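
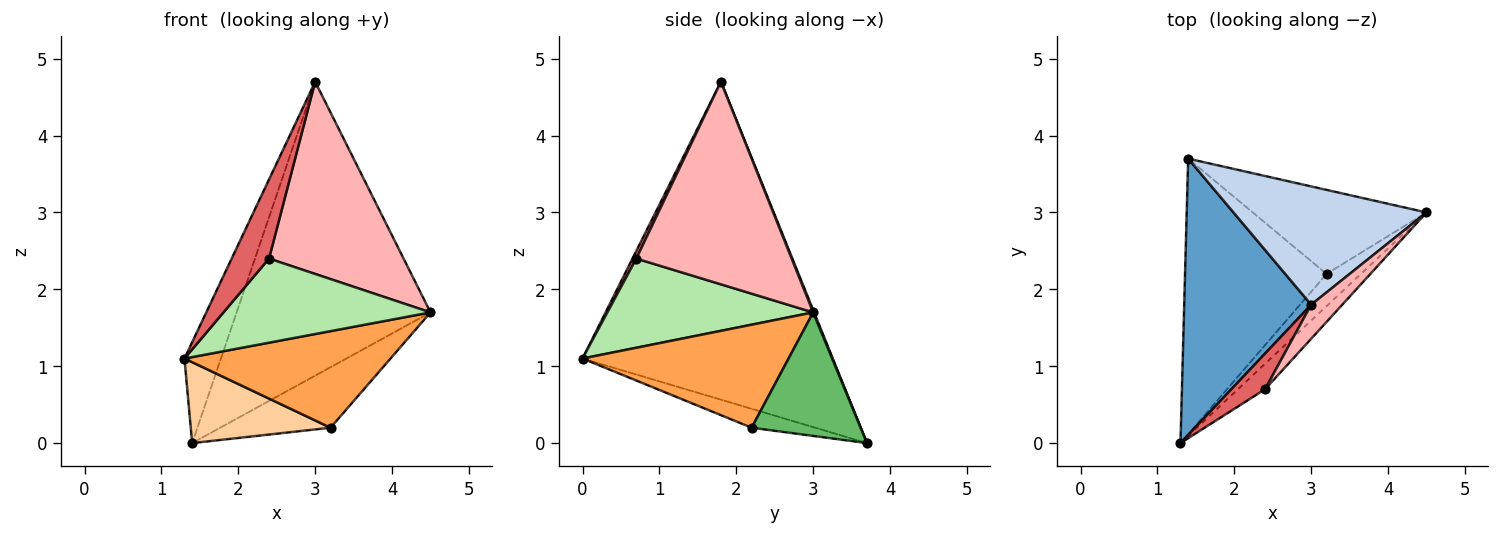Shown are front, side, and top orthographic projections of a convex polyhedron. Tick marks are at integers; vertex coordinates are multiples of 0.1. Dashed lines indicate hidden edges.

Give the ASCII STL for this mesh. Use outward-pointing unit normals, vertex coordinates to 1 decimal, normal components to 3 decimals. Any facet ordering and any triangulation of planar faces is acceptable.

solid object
 facet normal -0.920 0.134 0.368
  outer loop
   vertex 3.0 1.8 4.7
   vertex 1.4 3.7 0.0
   vertex 1.3 0.0 1.1
  endloop
 endfacet
 facet normal 0.005 0.928 0.373
  outer loop
   vertex 3.0 1.8 4.7
   vertex 4.5 3.0 1.7
   vertex 1.4 3.7 0.0
  endloop
 endfacet
 facet normal 0.688 -0.688 -0.229
  outer loop
   vertex 3.2 2.2 0.2
   vertex 4.5 3.0 1.7
   vertex 1.3 0.0 1.1
  endloop
 endfacet
 facet normal -0.127 -0.279 -0.952
  outer loop
   vertex 3.2 2.2 0.2
   vertex 1.3 0.0 1.1
   vertex 1.4 3.7 0.0
  endloop
 endfacet
 facet normal 0.500 0.506 -0.703
  outer loop
   vertex 3.2 2.2 0.2
   vertex 1.4 3.7 0.0
   vertex 4.5 3.0 1.7
  endloop
 endfacet
 facet normal 0.689 -0.693 -0.210
  outer loop
   vertex 2.4 0.7 2.4
   vertex 1.3 0.0 1.1
   vertex 4.5 3.0 1.7
  endloop
 endfacet
 facet normal 0.093 -0.907 0.410
  outer loop
   vertex 2.4 0.7 2.4
   vertex 3.0 1.8 4.7
   vertex 1.3 0.0 1.1
  endloop
 endfacet
 facet normal 0.751 -0.650 0.115
  outer loop
   vertex 2.4 0.7 2.4
   vertex 4.5 3.0 1.7
   vertex 3.0 1.8 4.7
  endloop
 endfacet
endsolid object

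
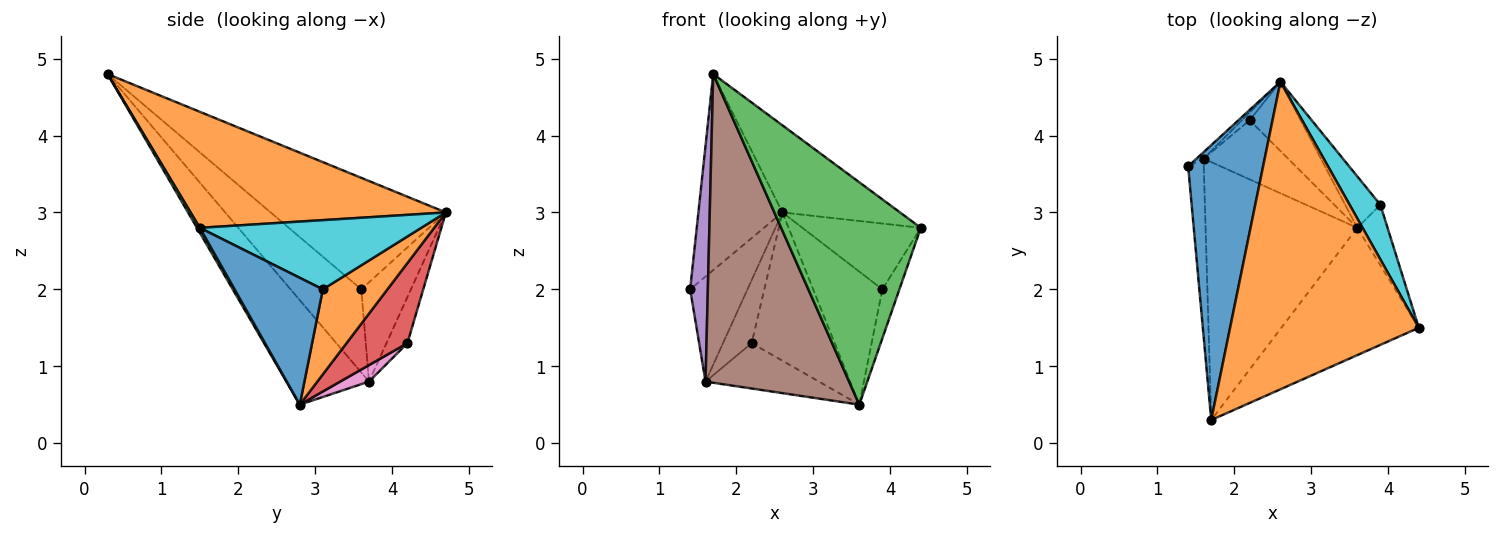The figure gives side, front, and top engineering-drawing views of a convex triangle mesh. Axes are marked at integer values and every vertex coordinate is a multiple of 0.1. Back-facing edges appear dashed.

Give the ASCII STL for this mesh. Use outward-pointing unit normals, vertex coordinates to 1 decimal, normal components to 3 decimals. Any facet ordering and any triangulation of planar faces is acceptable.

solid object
 facet normal -0.771 0.370 0.518
  outer loop
   vertex 2.6 4.7 3.0
   vertex 1.4 3.6 2.0
   vertex 1.7 0.3 4.8
  endloop
 endfacet
 facet normal 0.509 0.235 0.828
  outer loop
   vertex 2.6 4.7 3.0
   vertex 1.7 0.3 4.8
   vertex 4.4 1.5 2.8
  endloop
 endfacet
 facet normal 0.018 -0.868 -0.497
  outer loop
   vertex 3.6 2.8 0.5
   vertex 4.4 1.5 2.8
   vertex 1.7 0.3 4.8
  endloop
 endfacet
 facet normal 0.553 0.755 -0.352
  outer loop
   vertex 3.6 2.8 0.5
   vertex 2.2 4.2 1.3
   vertex 2.6 4.7 3.0
  endloop
 endfacet
 facet normal -0.954 -0.239 -0.179
  outer loop
   vertex 1.6 3.7 0.8
   vertex 1.7 0.3 4.8
   vertex 1.4 3.6 2.0
  endloop
 endfacet
 facet normal -0.404 -0.702 -0.587
  outer loop
   vertex 1.6 3.7 0.8
   vertex 3.6 2.8 0.5
   vertex 1.7 0.3 4.8
  endloop
 endfacet
 facet normal 0.153 0.601 -0.784
  outer loop
   vertex 1.6 3.7 0.8
   vertex 2.2 4.2 1.3
   vertex 3.6 2.8 0.5
  endloop
 endfacet
 facet normal -0.654 0.755 -0.046
  outer loop
   vertex 1.6 3.7 0.8
   vertex 1.4 3.6 2.0
   vertex 2.6 4.7 3.0
  endloop
 endfacet
 facet normal -0.588 0.803 -0.098
  outer loop
   vertex 1.6 3.7 0.8
   vertex 2.6 4.7 3.0
   vertex 2.2 4.2 1.3
  endloop
 endfacet
 facet normal 0.821 0.439 0.365
  outer loop
   vertex 3.9 3.1 2.0
   vertex 2.6 4.7 3.0
   vertex 4.4 1.5 2.8
  endloop
 endfacet
 facet normal 0.956 0.185 -0.228
  outer loop
   vertex 3.9 3.1 2.0
   vertex 4.4 1.5 2.8
   vertex 3.6 2.8 0.5
  endloop
 endfacet
 facet normal 0.657 0.703 -0.272
  outer loop
   vertex 3.9 3.1 2.0
   vertex 3.6 2.8 0.5
   vertex 2.6 4.7 3.0
  endloop
 endfacet
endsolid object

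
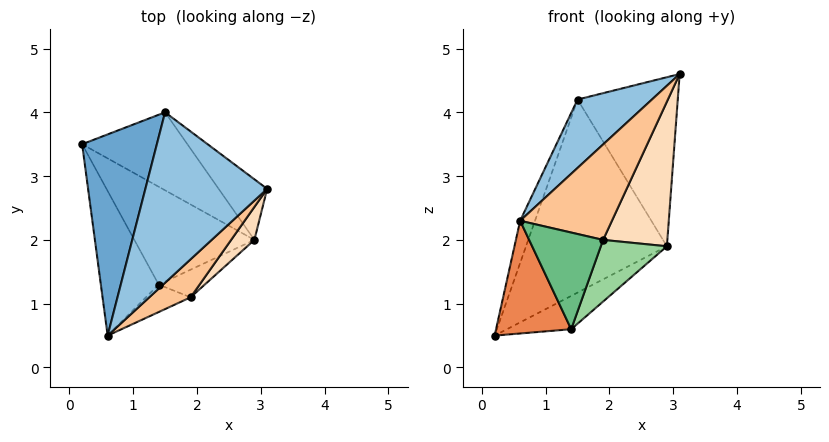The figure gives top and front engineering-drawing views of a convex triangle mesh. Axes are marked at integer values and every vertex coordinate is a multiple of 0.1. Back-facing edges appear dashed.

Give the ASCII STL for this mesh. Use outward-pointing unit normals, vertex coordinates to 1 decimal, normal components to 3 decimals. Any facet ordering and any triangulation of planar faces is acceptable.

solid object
 facet normal -0.944 0.068 0.323
  outer loop
   vertex 1.5 4.0 4.2
   vertex 0.2 3.5 0.5
   vertex 0.6 0.5 2.3
  endloop
 endfacet
 facet normal -0.455 -0.332 0.826
  outer loop
   vertex 1.5 4.0 4.2
   vertex 0.6 0.5 2.3
   vertex 3.1 2.8 4.6
  endloop
 endfacet
 facet normal 0.579 0.756 -0.305
  outer loop
   vertex 2.9 2.0 1.9
   vertex 0.2 3.5 0.5
   vertex 1.5 4.0 4.2
  endloop
 endfacet
 facet normal 0.620 0.739 -0.265
  outer loop
   vertex 2.9 2.0 1.9
   vertex 1.5 4.0 4.2
   vertex 3.1 2.8 4.6
  endloop
 endfacet
 facet normal -0.728 -0.422 -0.541
  outer loop
   vertex 1.4 1.3 0.6
   vertex 0.6 0.5 2.3
   vertex 0.2 3.5 0.5
  endloop
 endfacet
 facet normal 0.557 0.268 -0.786
  outer loop
   vertex 1.4 1.3 0.6
   vertex 0.2 3.5 0.5
   vertex 2.9 2.0 1.9
  endloop
 endfacet
 facet normal 0.457 -0.826 0.329
  outer loop
   vertex 1.9 1.1 2.0
   vertex 3.1 2.8 4.6
   vertex 0.6 0.5 2.3
  endloop
 endfacet
 facet normal 0.669 -0.725 0.165
  outer loop
   vertex 1.9 1.1 2.0
   vertex 2.9 2.0 1.9
   vertex 3.1 2.8 4.6
  endloop
 endfacet
 facet normal 0.356 -0.899 -0.256
  outer loop
   vertex 1.9 1.1 2.0
   vertex 0.6 0.5 2.3
   vertex 1.4 1.3 0.6
  endloop
 endfacet
 facet normal 0.615 -0.719 -0.322
  outer loop
   vertex 1.9 1.1 2.0
   vertex 1.4 1.3 0.6
   vertex 2.9 2.0 1.9
  endloop
 endfacet
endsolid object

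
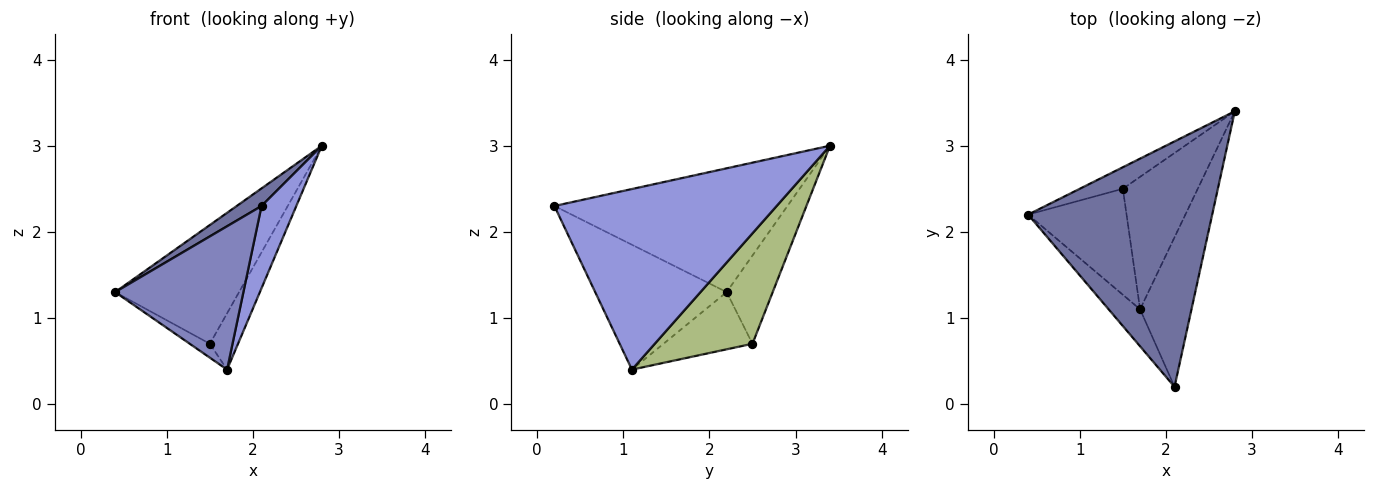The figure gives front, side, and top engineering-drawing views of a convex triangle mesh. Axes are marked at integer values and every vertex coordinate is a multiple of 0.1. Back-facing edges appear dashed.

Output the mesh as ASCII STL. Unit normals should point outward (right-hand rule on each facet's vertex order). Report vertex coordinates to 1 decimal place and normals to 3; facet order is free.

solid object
 facet normal -0.557 -0.059 0.828
  outer loop
   vertex 2.1 0.2 2.3
   vertex 2.8 3.4 3.0
   vertex 0.4 2.2 1.3
  endloop
 endfacet
 facet normal -0.704 -0.687 -0.177
  outer loop
   vertex 1.7 1.1 0.4
   vertex 2.1 0.2 2.3
   vertex 0.4 2.2 1.3
  endloop
 endfacet
 facet normal 0.951 -0.149 -0.271
  outer loop
   vertex 1.7 1.1 0.4
   vertex 2.8 3.4 3.0
   vertex 2.1 0.2 2.3
  endloop
 endfacet
 facet normal -0.343 0.924 -0.168
  outer loop
   vertex 1.5 2.5 0.7
   vertex 0.4 2.2 1.3
   vertex 2.8 3.4 3.0
  endloop
 endfacet
 facet normal -0.499 0.113 -0.859
  outer loop
   vertex 1.5 2.5 0.7
   vertex 1.7 1.1 0.4
   vertex 0.4 2.2 1.3
  endloop
 endfacet
 facet normal 0.805 0.232 -0.546
  outer loop
   vertex 1.5 2.5 0.7
   vertex 2.8 3.4 3.0
   vertex 1.7 1.1 0.4
  endloop
 endfacet
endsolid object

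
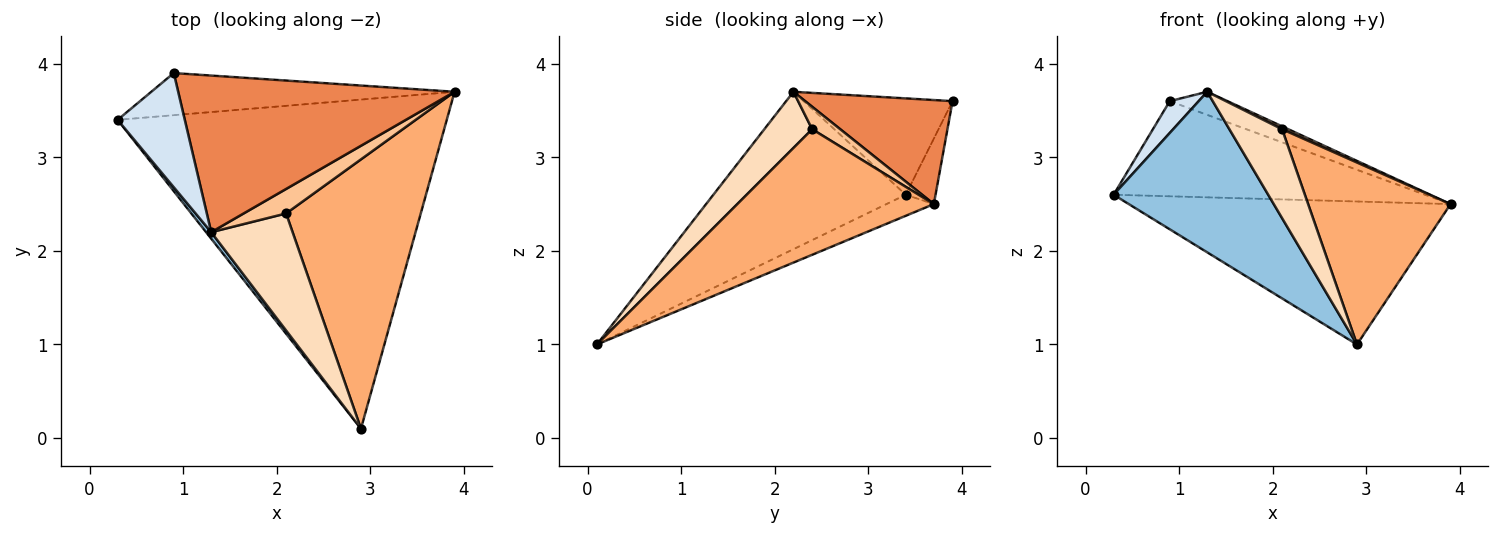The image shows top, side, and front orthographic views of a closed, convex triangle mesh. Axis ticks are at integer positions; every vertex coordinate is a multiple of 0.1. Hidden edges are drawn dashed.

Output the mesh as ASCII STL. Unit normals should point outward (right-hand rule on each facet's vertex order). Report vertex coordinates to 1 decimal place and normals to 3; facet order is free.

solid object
 facet normal -0.059 0.398 -0.916
  outer loop
   vertex 2.9 0.1 1.0
   vertex 0.3 3.4 2.6
   vertex 3.9 3.7 2.5
  endloop
 endfacet
 facet normal -0.779 -0.626 0.025
  outer loop
   vertex 1.3 2.2 3.7
   vertex 0.3 3.4 2.6
   vertex 2.9 0.1 1.0
  endloop
 endfacet
 facet normal -0.087 0.911 -0.403
  outer loop
   vertex 0.9 3.9 3.6
   vertex 3.9 3.7 2.5
   vertex 0.3 3.4 2.6
  endloop
 endfacet
 facet normal -0.810 -0.157 0.565
  outer loop
   vertex 0.9 3.9 3.6
   vertex 0.3 3.4 2.6
   vertex 1.3 2.2 3.7
  endloop
 endfacet
 facet normal 0.349 0.137 0.927
  outer loop
   vertex 0.9 3.9 3.6
   vertex 1.3 2.2 3.7
   vertex 3.9 3.7 2.5
  endloop
 endfacet
 facet normal 0.611 -0.443 0.656
  outer loop
   vertex 2.1 2.4 3.3
   vertex 2.9 0.1 1.0
   vertex 3.9 3.7 2.5
  endloop
 endfacet
 facet normal 0.465 -0.103 0.879
  outer loop
   vertex 2.1 2.4 3.3
   vertex 3.9 3.7 2.5
   vertex 1.3 2.2 3.7
  endloop
 endfacet
 facet normal 0.481 -0.530 0.698
  outer loop
   vertex 2.1 2.4 3.3
   vertex 1.3 2.2 3.7
   vertex 2.9 0.1 1.0
  endloop
 endfacet
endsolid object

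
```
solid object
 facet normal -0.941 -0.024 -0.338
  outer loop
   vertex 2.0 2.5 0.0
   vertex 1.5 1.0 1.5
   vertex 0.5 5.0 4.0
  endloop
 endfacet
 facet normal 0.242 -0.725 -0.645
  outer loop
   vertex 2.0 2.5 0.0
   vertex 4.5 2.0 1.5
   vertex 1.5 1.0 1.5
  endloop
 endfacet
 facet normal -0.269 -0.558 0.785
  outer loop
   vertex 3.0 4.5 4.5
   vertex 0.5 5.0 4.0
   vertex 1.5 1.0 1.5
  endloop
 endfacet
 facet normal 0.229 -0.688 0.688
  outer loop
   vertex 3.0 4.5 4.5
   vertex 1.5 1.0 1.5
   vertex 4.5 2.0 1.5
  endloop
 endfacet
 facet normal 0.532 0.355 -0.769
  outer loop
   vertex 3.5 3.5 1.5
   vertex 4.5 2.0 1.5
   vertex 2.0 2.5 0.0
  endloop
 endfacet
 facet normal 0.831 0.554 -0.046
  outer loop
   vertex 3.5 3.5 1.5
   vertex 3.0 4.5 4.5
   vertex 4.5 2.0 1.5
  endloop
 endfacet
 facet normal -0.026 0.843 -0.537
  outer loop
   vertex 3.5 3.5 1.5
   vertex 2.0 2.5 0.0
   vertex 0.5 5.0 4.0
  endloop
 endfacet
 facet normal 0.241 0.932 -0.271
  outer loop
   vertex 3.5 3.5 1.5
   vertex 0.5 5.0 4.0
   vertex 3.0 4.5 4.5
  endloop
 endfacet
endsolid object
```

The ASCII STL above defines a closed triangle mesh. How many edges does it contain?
12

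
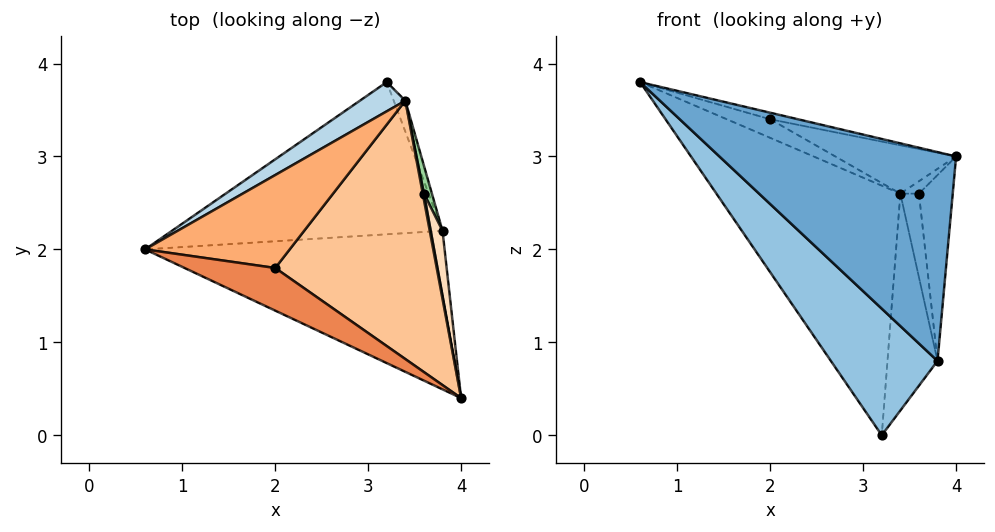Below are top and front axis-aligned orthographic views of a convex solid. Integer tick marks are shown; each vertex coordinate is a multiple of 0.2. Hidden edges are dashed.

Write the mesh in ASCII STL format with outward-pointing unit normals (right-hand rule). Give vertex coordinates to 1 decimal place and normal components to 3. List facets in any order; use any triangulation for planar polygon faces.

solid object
 facet normal -0.459 -0.707 -0.537
  outer loop
   vertex 3.8 2.2 0.8
   vertex 4.0 0.4 3.0
   vertex 0.6 2.0 3.8
  endloop
 endfacet
 facet normal -0.563 -0.529 -0.635
  outer loop
   vertex 3.8 2.2 0.8
   vertex 0.6 2.0 3.8
   vertex 3.2 3.8 0.0
  endloop
 endfacet
 facet normal -0.460 0.882 0.103
  outer loop
   vertex 3.4 3.6 2.6
   vertex 3.2 3.8 0.0
   vertex 0.6 2.0 3.8
  endloop
 endfacet
 facet normal 0.943 0.330 -0.047
  outer loop
   vertex 3.4 3.6 2.6
   vertex 3.8 2.2 0.8
   vertex 3.2 3.8 0.0
  endloop
 endfacet
 facet normal 0.291 0.145 0.946
  outer loop
   vertex 2.0 1.8 3.4
   vertex 0.6 2.0 3.8
   vertex 4.0 0.4 3.0
  endloop
 endfacet
 facet normal 0.295 0.187 0.937
  outer loop
   vertex 2.0 1.8 3.4
   vertex 3.4 3.6 2.6
   vertex 0.6 2.0 3.8
  endloop
 endfacet
 facet normal 0.309 0.175 0.935
  outer loop
   vertex 2.0 1.8 3.4
   vertex 4.0 0.4 3.0
   vertex 3.4 3.6 2.6
  endloop
 endfacet
 facet normal 0.979 0.190 0.067
  outer loop
   vertex 3.6 2.6 2.6
   vertex 4.0 0.4 3.0
   vertex 3.8 2.2 0.8
  endloop
 endfacet
 facet normal 0.976 0.195 0.098
  outer loop
   vertex 3.6 2.6 2.6
   vertex 3.4 3.6 2.6
   vertex 4.0 0.4 3.0
  endloop
 endfacet
 facet normal 0.978 0.196 0.065
  outer loop
   vertex 3.6 2.6 2.6
   vertex 3.8 2.2 0.8
   vertex 3.4 3.6 2.6
  endloop
 endfacet
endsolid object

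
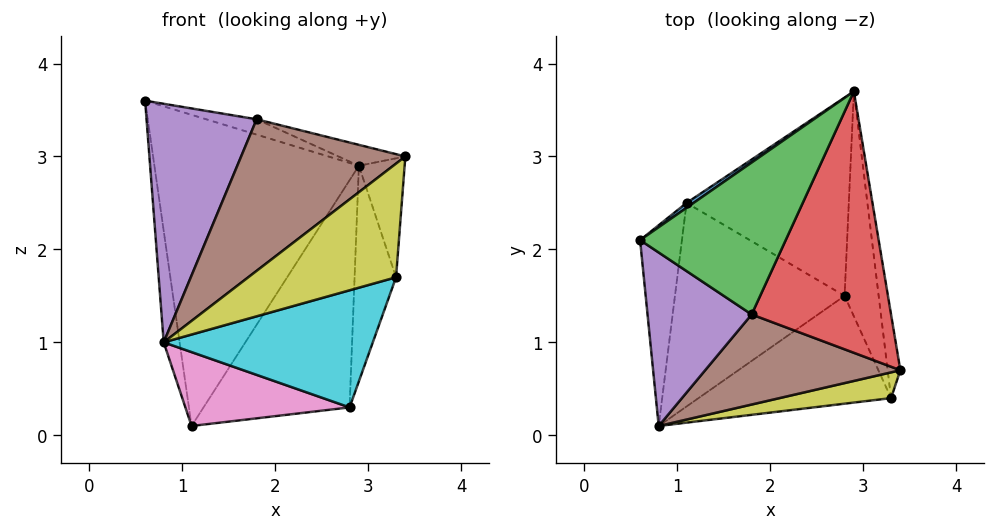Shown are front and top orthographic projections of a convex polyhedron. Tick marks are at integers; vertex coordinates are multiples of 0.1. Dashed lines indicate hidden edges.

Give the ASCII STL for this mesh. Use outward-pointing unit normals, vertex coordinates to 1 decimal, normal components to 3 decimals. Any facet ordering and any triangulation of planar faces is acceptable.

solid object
 facet normal -0.568 0.823 0.013
  outer loop
   vertex 1.1 2.5 0.1
   vertex 0.6 2.1 3.6
   vertex 2.9 3.7 2.9
  endloop
 endfacet
 facet normal -0.988 0.074 -0.133
  outer loop
   vertex 0.8 0.1 1.0
   vertex 0.6 2.1 3.6
   vertex 1.1 2.5 0.1
  endloop
 endfacet
 facet normal 0.227 0.098 0.969
  outer loop
   vertex 1.8 1.3 3.4
   vertex 2.9 3.7 2.9
   vertex 0.6 2.1 3.6
  endloop
 endfacet
 facet normal 0.269 0.077 0.960
  outer loop
   vertex 1.8 1.3 3.4
   vertex 3.4 0.7 3.0
   vertex 2.9 3.7 2.9
  endloop
 endfacet
 facet normal -0.404 -0.740 0.538
  outer loop
   vertex 1.8 1.3 3.4
   vertex 0.6 2.1 3.6
   vertex 0.8 0.1 1.0
  endloop
 endfacet
 facet normal -0.191 -0.844 0.502
  outer loop
   vertex 1.8 1.3 3.4
   vertex 0.8 0.1 1.0
   vertex 3.4 0.7 3.0
  endloop
 endfacet
 facet normal -0.090 -0.340 -0.936
  outer loop
   vertex 2.8 1.5 0.3
   vertex 0.8 0.1 1.0
   vertex 1.1 2.5 0.1
  endloop
 endfacet
 facet normal 0.462 0.668 -0.583
  outer loop
   vertex 2.8 1.5 0.3
   vertex 1.1 2.5 0.1
   vertex 2.9 3.7 2.9
  endloop
 endfacet
 facet normal 0.055 -0.974 0.220
  outer loop
   vertex 3.3 0.4 1.7
   vertex 3.4 0.7 3.0
   vertex 0.8 0.1 1.0
  endloop
 endfacet
 facet normal 0.268 -0.709 -0.653
  outer loop
   vertex 3.3 0.4 1.7
   vertex 0.8 0.1 1.0
   vertex 2.8 1.5 0.3
  endloop
 endfacet
 facet normal 0.981 0.160 -0.112
  outer loop
   vertex 3.3 0.4 1.7
   vertex 2.9 3.7 2.9
   vertex 3.4 0.7 3.0
  endloop
 endfacet
 facet normal 0.962 0.188 -0.196
  outer loop
   vertex 3.3 0.4 1.7
   vertex 2.8 1.5 0.3
   vertex 2.9 3.7 2.9
  endloop
 endfacet
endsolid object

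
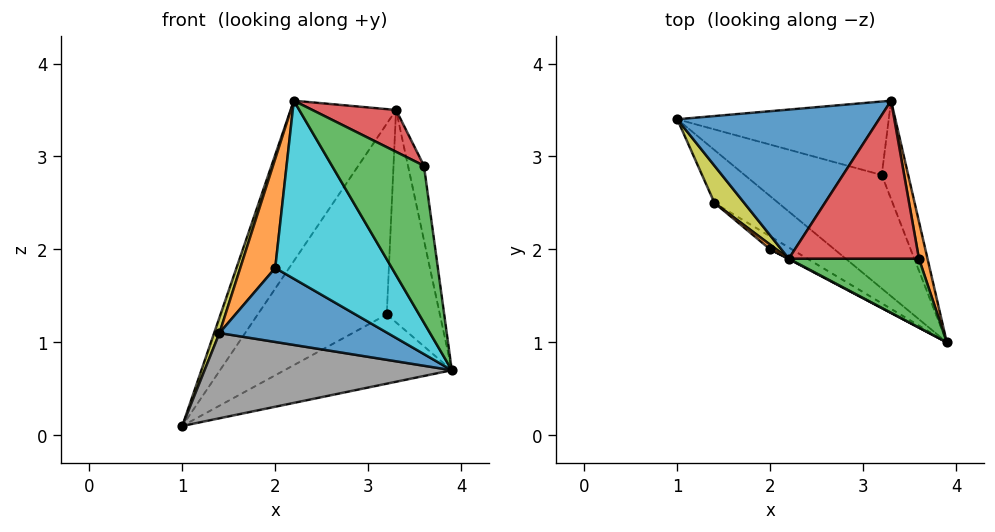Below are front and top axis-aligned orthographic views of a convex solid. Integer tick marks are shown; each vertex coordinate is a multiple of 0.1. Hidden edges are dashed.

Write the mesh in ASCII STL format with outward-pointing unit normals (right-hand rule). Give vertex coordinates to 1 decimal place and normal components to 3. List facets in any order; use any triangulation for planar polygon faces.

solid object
 facet normal -0.731 0.500 0.465
  outer loop
   vertex 2.2 1.9 3.6
   vertex 3.3 3.6 3.5
   vertex 1.0 3.4 0.1
  endloop
 endfacet
 facet normal 0.986 0.148 0.074
  outer loop
   vertex 3.6 1.9 2.9
   vertex 3.9 1.0 0.7
   vertex 3.3 3.6 3.5
  endloop
 endfacet
 facet normal 0.197 -0.898 0.394
  outer loop
   vertex 3.6 1.9 2.9
   vertex 2.2 1.9 3.6
   vertex 3.9 1.0 0.7
  endloop
 endfacet
 facet normal 0.435 -0.230 0.870
  outer loop
   vertex 3.6 1.9 2.9
   vertex 3.3 3.6 3.5
   vertex 2.2 1.9 3.6
  endloop
 endfacet
 facet normal 0.519 0.445 -0.730
  outer loop
   vertex 3.2 2.8 1.3
   vertex 3.9 1.0 0.7
   vertex 1.0 3.4 0.1
  endloop
 endfacet
 facet normal 0.411 0.851 -0.328
  outer loop
   vertex 3.2 2.8 1.3
   vertex 1.0 3.4 0.1
   vertex 3.3 3.6 3.5
  endloop
 endfacet
 facet normal 0.892 0.410 -0.190
  outer loop
   vertex 3.2 2.8 1.3
   vertex 3.3 3.6 3.5
   vertex 3.9 1.0 0.7
  endloop
 endfacet
 facet normal -0.511 -0.731 -0.453
  outer loop
   vertex 1.4 2.5 1.1
   vertex 1.0 3.4 0.1
   vertex 3.9 1.0 0.7
  endloop
 endfacet
 facet normal -0.954 -0.116 0.277
  outer loop
   vertex 1.4 2.5 1.1
   vertex 2.2 1.9 3.6
   vertex 1.0 3.4 0.1
  endloop
 endfacet
 facet normal -0.465 -0.885 0.002
  outer loop
   vertex 2.0 2.0 1.8
   vertex 3.9 1.0 0.7
   vertex 2.2 1.9 3.6
  endloop
 endfacet
 facet normal -0.526 -0.838 -0.147
  outer loop
   vertex 2.0 2.0 1.8
   vertex 1.4 2.5 1.1
   vertex 3.9 1.0 0.7
  endloop
 endfacet
 facet normal -0.662 -0.749 0.032
  outer loop
   vertex 2.0 2.0 1.8
   vertex 2.2 1.9 3.6
   vertex 1.4 2.5 1.1
  endloop
 endfacet
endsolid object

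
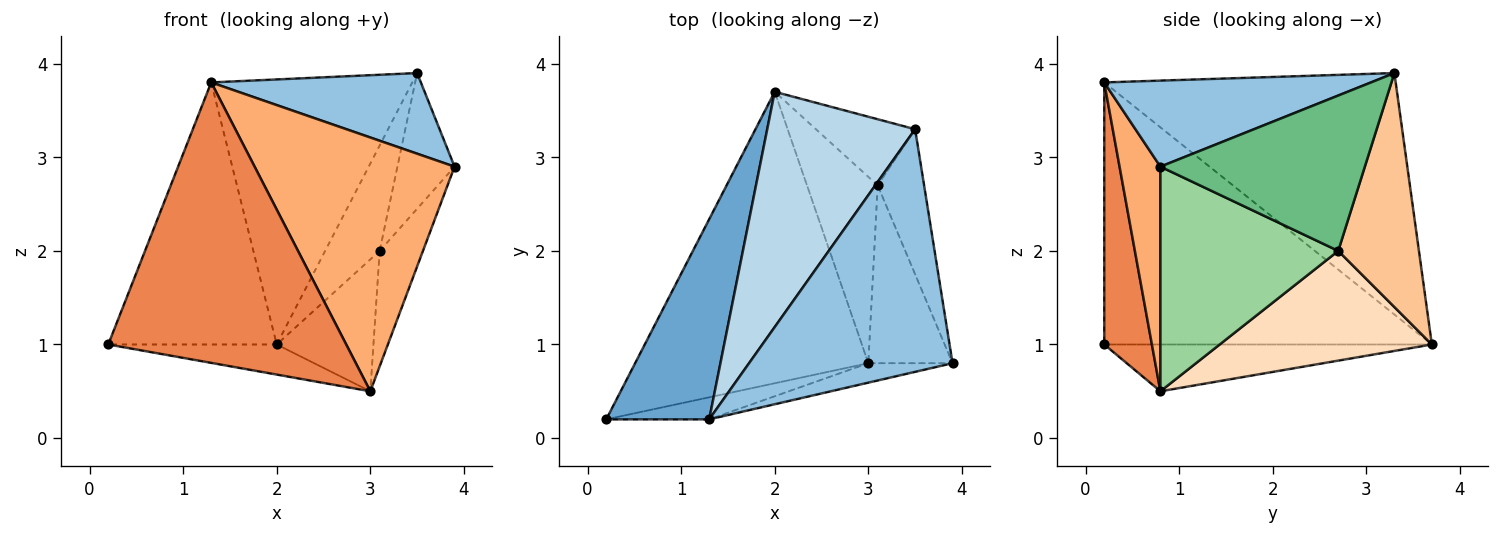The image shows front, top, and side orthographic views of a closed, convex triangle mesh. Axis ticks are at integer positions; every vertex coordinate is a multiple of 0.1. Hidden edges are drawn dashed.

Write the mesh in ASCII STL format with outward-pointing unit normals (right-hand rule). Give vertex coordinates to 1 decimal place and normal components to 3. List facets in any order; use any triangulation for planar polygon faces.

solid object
 facet normal -0.840 0.432 0.330
  outer loop
   vertex 1.3 0.2 3.8
   vertex 2.0 3.7 1.0
   vertex 0.2 0.2 1.0
  endloop
 endfacet
 facet normal 0.372 -0.293 0.881
  outer loop
   vertex 3.5 3.3 3.9
   vertex 1.3 0.2 3.8
   vertex 3.9 0.8 2.9
  endloop
 endfacet
 facet normal -0.735 0.507 0.450
  outer loop
   vertex 3.5 3.3 3.9
   vertex 2.0 3.7 1.0
   vertex 1.3 0.2 3.8
  endloop
 endfacet
 facet normal -0.196 0.101 -0.975
  outer loop
   vertex 3.0 0.8 0.5
   vertex 0.2 0.2 1.0
   vertex 2.0 3.7 1.0
  endloop
 endfacet
 facet normal 0.196 -0.978 -0.077
  outer loop
   vertex 3.0 0.8 0.5
   vertex 1.3 0.2 3.8
   vertex 0.2 0.2 1.0
  endloop
 endfacet
 facet normal 0.200 -0.977 -0.075
  outer loop
   vertex 3.0 0.8 0.5
   vertex 3.9 0.8 2.9
   vertex 1.3 0.2 3.8
  endloop
 endfacet
 facet normal 0.782 0.528 -0.331
  outer loop
   vertex 3.1 2.7 2.0
   vertex 2.0 3.7 1.0
   vertex 3.5 3.3 3.9
  endloop
 endfacet
 facet normal 0.785 0.358 -0.506
  outer loop
   vertex 3.1 2.7 2.0
   vertex 3.0 0.8 0.5
   vertex 2.0 3.7 1.0
  endloop
 endfacet
 facet normal 0.926 0.259 -0.277
  outer loop
   vertex 3.1 2.7 2.0
   vertex 3.5 3.3 3.9
   vertex 3.9 0.8 2.9
  endloop
 endfacet
 facet normal 0.913 0.222 -0.342
  outer loop
   vertex 3.1 2.7 2.0
   vertex 3.9 0.8 2.9
   vertex 3.0 0.8 0.5
  endloop
 endfacet
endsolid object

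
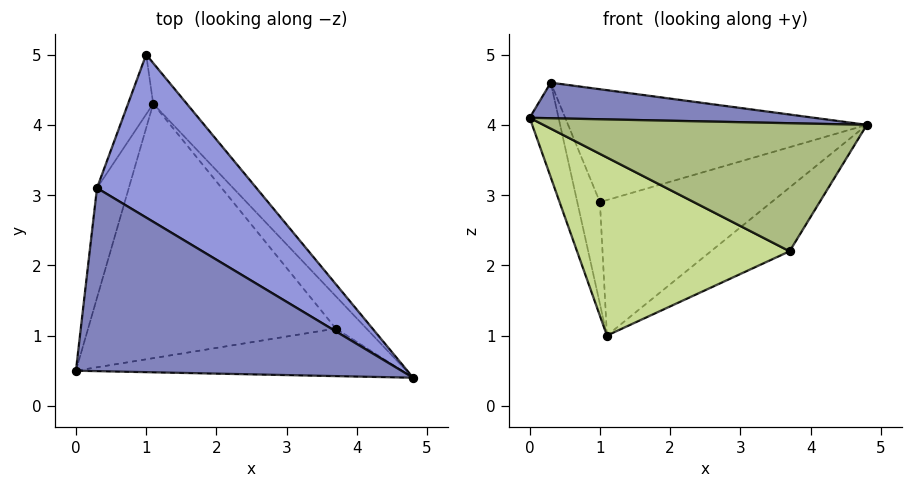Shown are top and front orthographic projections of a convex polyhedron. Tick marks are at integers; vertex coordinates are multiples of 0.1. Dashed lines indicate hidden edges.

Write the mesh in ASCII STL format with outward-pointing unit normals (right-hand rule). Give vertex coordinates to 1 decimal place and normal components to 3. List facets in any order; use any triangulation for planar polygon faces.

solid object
 facet normal 0.779 0.600 -0.180
  outer loop
   vertex 1.1 4.3 1.0
   vertex 1.0 5.0 2.9
   vertex 4.8 0.4 4.0
  endloop
 endfacet
 facet normal 0.016 -0.191 0.982
  outer loop
   vertex 0.3 3.1 4.6
   vertex 0.0 0.5 4.1
   vertex 4.8 0.4 4.0
  endloop
 endfacet
 facet normal 0.411 0.519 0.749
  outer loop
   vertex 0.3 3.1 4.6
   vertex 4.8 0.4 4.0
   vertex 1.0 5.0 2.9
  endloop
 endfacet
 facet normal -0.975 0.145 -0.168
  outer loop
   vertex 0.3 3.1 4.6
   vertex 1.1 4.3 1.0
   vertex 0.0 0.5 4.1
  endloop
 endfacet
 facet normal -0.963 0.233 -0.136
  outer loop
   vertex 0.3 3.1 4.6
   vertex 1.0 5.0 2.9
   vertex 1.1 4.3 1.0
  endloop
 endfacet
 facet normal -0.027 -0.937 -0.348
  outer loop
   vertex 3.7 1.1 2.2
   vertex 4.8 0.4 4.0
   vertex 0.0 0.5 4.1
  endloop
 endfacet
 facet normal -0.311 -0.545 -0.778
  outer loop
   vertex 3.7 1.1 2.2
   vertex 0.0 0.5 4.1
   vertex 1.1 4.3 1.0
  endloop
 endfacet
 facet normal 0.794 0.542 -0.274
  outer loop
   vertex 3.7 1.1 2.2
   vertex 1.1 4.3 1.0
   vertex 4.8 0.4 4.0
  endloop
 endfacet
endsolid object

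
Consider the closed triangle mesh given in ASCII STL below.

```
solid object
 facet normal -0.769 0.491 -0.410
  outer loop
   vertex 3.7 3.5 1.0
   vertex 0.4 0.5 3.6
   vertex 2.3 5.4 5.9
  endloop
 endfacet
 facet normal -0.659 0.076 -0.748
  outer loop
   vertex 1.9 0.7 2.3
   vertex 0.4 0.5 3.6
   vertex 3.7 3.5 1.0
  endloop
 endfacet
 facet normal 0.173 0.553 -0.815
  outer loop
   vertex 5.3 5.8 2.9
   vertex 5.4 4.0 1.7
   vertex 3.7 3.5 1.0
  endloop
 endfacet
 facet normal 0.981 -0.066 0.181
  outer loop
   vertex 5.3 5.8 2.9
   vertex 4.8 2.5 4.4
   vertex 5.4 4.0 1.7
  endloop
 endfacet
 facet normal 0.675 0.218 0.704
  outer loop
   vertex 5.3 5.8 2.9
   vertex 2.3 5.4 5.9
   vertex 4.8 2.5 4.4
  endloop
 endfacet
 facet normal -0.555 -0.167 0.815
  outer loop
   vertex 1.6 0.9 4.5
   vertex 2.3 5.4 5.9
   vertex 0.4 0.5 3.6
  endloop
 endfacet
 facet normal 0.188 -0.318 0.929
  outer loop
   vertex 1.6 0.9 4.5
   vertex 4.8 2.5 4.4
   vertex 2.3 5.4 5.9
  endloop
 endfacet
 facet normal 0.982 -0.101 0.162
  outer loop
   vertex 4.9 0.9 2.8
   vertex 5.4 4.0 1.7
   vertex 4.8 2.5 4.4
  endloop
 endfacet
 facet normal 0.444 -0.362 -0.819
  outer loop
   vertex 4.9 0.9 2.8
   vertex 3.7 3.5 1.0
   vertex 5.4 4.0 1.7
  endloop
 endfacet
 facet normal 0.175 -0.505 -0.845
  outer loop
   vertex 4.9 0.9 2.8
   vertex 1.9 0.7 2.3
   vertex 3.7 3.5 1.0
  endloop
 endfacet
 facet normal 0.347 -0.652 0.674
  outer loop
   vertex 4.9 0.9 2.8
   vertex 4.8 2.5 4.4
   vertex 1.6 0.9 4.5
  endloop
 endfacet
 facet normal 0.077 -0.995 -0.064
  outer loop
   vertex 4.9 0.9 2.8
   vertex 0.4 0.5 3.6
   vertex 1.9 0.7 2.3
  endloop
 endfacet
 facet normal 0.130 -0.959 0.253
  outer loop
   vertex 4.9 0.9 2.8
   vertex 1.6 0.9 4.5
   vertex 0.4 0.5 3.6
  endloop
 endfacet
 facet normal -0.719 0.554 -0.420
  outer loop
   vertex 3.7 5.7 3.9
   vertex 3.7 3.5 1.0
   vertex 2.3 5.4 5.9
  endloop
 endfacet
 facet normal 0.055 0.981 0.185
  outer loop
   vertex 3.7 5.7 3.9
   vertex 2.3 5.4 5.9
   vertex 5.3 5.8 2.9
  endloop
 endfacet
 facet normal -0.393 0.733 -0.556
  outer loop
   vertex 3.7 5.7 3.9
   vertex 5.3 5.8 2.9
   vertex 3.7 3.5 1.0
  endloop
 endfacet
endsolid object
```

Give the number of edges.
24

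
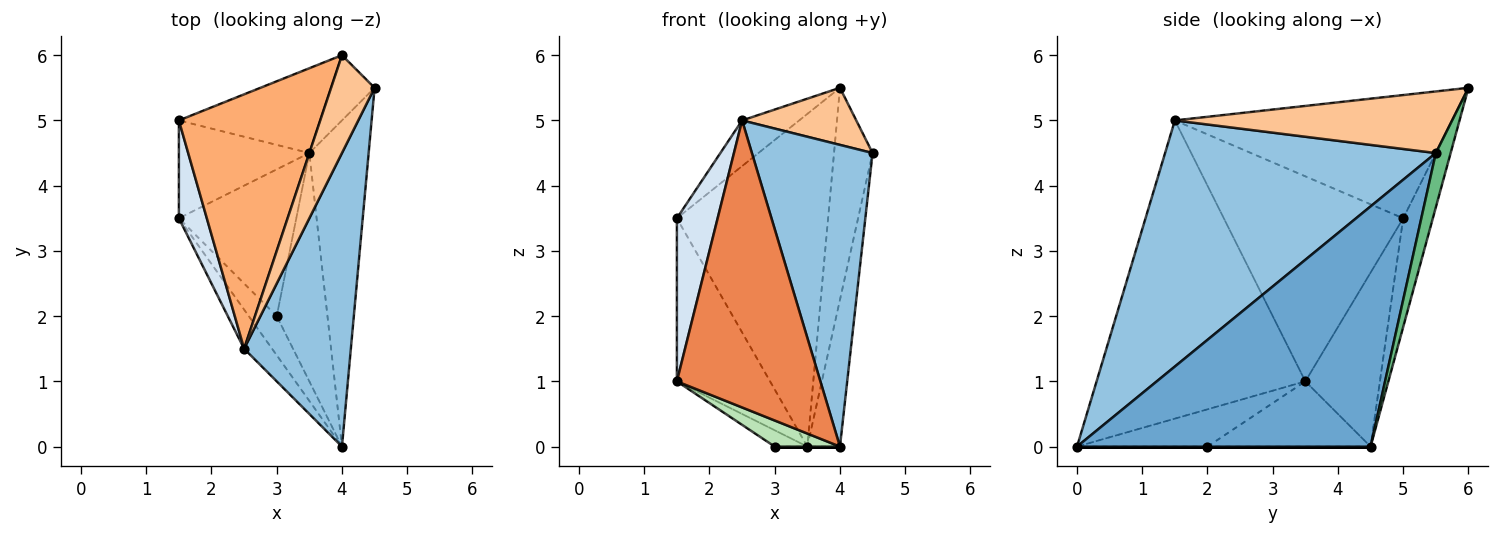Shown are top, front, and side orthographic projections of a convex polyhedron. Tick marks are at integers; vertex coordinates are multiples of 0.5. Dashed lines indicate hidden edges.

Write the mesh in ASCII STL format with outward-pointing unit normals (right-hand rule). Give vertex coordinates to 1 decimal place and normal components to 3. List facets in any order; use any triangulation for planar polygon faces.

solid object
 facet normal 0.965 0.107 -0.238
  outer loop
   vertex 3.5 4.5 0.0
   vertex 4.5 5.5 4.5
   vertex 4.0 0.0 0.0
  endloop
 endfacet
 facet normal 0.849 -0.379 0.368
  outer loop
   vertex 2.5 1.5 5.0
   vertex 4.0 0.0 0.0
   vertex 4.5 5.5 4.5
  endloop
 endfacet
 facet normal -0.566 0.707 -0.424
  outer loop
   vertex 1.5 3.5 1.0
   vertex 1.5 5.0 3.5
   vertex 3.5 4.5 0.0
  endloop
 endfacet
 facet normal -0.967 -0.220 0.132
  outer loop
   vertex 1.5 3.5 1.0
   vertex 2.5 1.5 5.0
   vertex 1.5 5.0 3.5
  endloop
 endfacet
 facet normal -0.822 -0.565 -0.077
  outer loop
   vertex 1.5 3.5 1.0
   vertex 4.0 0.0 0.0
   vertex 2.5 1.5 5.0
  endloop
 endfacet
 facet normal -0.651 0.134 0.747
  outer loop
   vertex 4.0 6.0 5.5
   vertex 1.5 5.0 3.5
   vertex 2.5 1.5 5.0
  endloop
 endfacet
 facet normal 0.774 -0.319 0.547
  outer loop
   vertex 4.0 6.0 5.5
   vertex 2.5 1.5 5.0
   vertex 4.5 5.5 4.5
  endloop
 endfacet
 facet normal -0.187 0.952 -0.243
  outer loop
   vertex 4.0 6.0 5.5
   vertex 3.5 4.5 0.0
   vertex 1.5 5.0 3.5
  endloop
 endfacet
 facet normal 0.345 0.897 -0.276
  outer loop
   vertex 4.0 6.0 5.5
   vertex 4.5 5.5 4.5
   vertex 3.5 4.5 0.0
  endloop
 endfacet
 facet normal 0.000 0.000 -1.000
  outer loop
   vertex 3.0 2.0 0.0
   vertex 3.5 4.5 0.0
   vertex 4.0 0.0 0.0
  endloop
 endfacet
 facet normal -0.743 -0.371 -0.557
  outer loop
   vertex 3.0 2.0 0.0
   vertex 4.0 0.0 0.0
   vertex 1.5 3.5 1.0
  endloop
 endfacet
 facet normal -0.483 0.097 -0.870
  outer loop
   vertex 3.0 2.0 0.0
   vertex 1.5 3.5 1.0
   vertex 3.5 4.5 0.0
  endloop
 endfacet
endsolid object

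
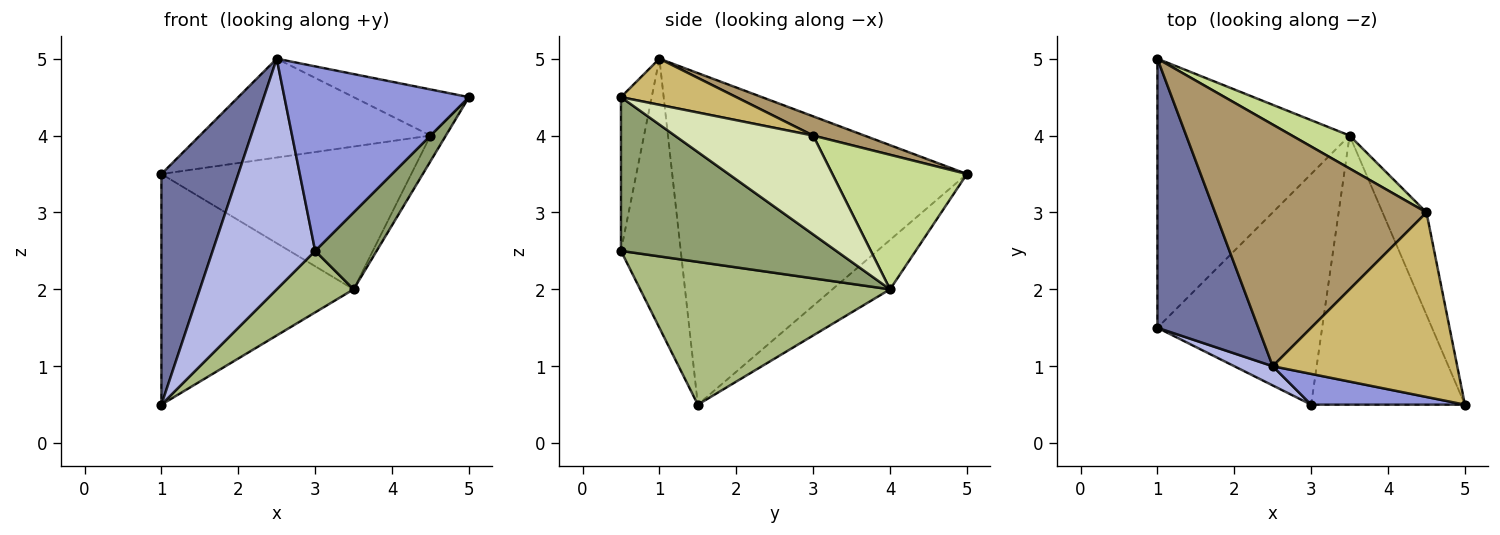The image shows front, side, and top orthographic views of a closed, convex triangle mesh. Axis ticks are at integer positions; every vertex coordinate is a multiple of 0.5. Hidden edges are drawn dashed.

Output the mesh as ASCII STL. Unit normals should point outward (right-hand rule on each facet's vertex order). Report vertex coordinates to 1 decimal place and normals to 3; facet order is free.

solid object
 facet normal -0.928 -0.242 0.282
  outer loop
   vertex 2.5 1.0 5.0
   vertex 1.0 5.0 3.5
   vertex 1.0 1.5 0.5
  endloop
 endfacet
 facet normal -0.192 0.639 -0.745
  outer loop
   vertex 3.5 4.0 2.0
   vertex 1.0 1.5 0.5
   vertex 1.0 5.0 3.5
  endloop
 endfacet
 facet normal -0.162 -0.973 0.162
  outer loop
   vertex 3.0 0.5 2.5
   vertex 5.0 0.5 4.5
   vertex 2.5 1.0 5.0
  endloop
 endfacet
 facet normal -0.503 -0.862 0.072
  outer loop
   vertex 3.0 0.5 2.5
   vertex 2.5 1.0 5.0
   vertex 1.0 1.5 0.5
  endloop
 endfacet
 facet normal 0.693 -0.198 -0.693
  outer loop
   vertex 3.0 0.5 2.5
   vertex 3.5 4.0 2.0
   vertex 5.0 0.5 4.5
  endloop
 endfacet
 facet normal 0.642 -0.198 -0.741
  outer loop
   vertex 3.0 0.5 2.5
   vertex 1.0 1.5 0.5
   vertex 3.5 4.0 2.0
  endloop
 endfacet
 facet normal 0.465 0.863 0.199
  outer loop
   vertex 4.5 3.0 4.0
   vertex 3.5 4.0 2.0
   vertex 1.0 5.0 3.5
  endloop
 endfacet
 facet normal 0.909 0.101 -0.404
  outer loop
   vertex 4.5 3.0 4.0
   vertex 5.0 0.5 4.5
   vertex 3.5 4.0 2.0
  endloop
 endfacet
 facet normal 0.084 0.377 0.922
  outer loop
   vertex 4.5 3.0 4.0
   vertex 1.0 5.0 3.5
   vertex 2.5 1.0 5.0
  endloop
 endfacet
 facet normal 0.236 0.236 0.943
  outer loop
   vertex 4.5 3.0 4.0
   vertex 2.5 1.0 5.0
   vertex 5.0 0.5 4.5
  endloop
 endfacet
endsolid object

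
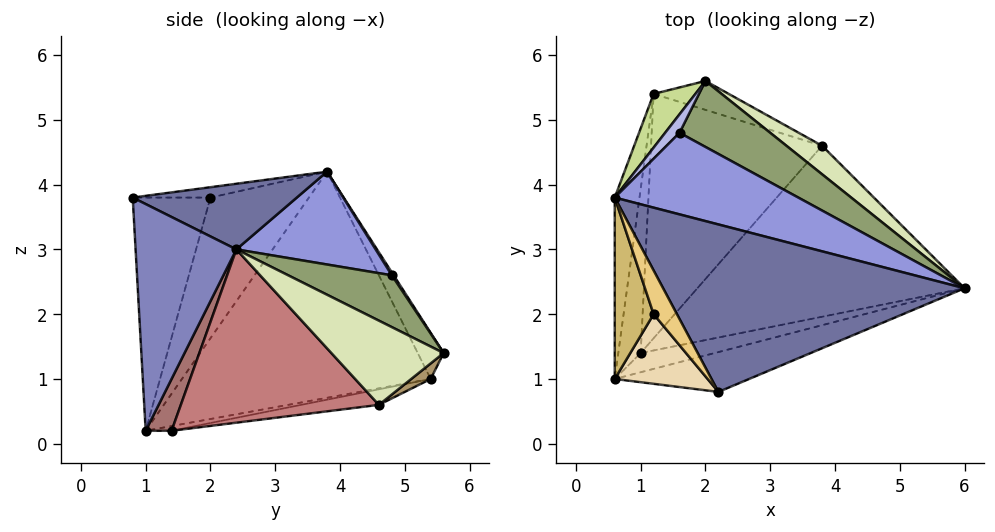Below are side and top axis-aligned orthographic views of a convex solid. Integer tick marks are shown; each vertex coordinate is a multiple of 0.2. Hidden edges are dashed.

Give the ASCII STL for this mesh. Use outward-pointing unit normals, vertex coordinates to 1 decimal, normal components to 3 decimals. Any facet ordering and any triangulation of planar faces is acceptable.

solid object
 facet normal 0.213 -0.017 0.977
  outer loop
   vertex 2.2 0.8 3.8
   vertex 6.0 2.4 3.0
   vertex 0.6 3.8 4.2
  endloop
 endfacet
 facet normal 0.343 -0.917 -0.203
  outer loop
   vertex 2.2 0.8 3.8
   vertex 0.6 1.0 0.2
   vertex 6.0 2.4 3.0
  endloop
 endfacet
 facet normal 0.323 0.699 0.638
  outer loop
   vertex 1.6 4.8 2.6
   vertex 0.6 3.8 4.2
   vertex 6.0 2.4 3.0
  endloop
 endfacet
 facet normal 0.115 0.808 0.577
  outer loop
   vertex 1.6 4.8 2.6
   vertex 2.0 5.6 1.4
   vertex 0.6 3.8 4.2
  endloop
 endfacet
 facet normal 0.341 0.726 0.598
  outer loop
   vertex 1.6 4.8 2.6
   vertex 6.0 2.4 3.0
   vertex 2.0 5.6 1.4
  endloop
 endfacet
 facet normal -0.982 0.153 -0.107
  outer loop
   vertex 1.2 5.4 1.0
   vertex 0.6 1.0 0.2
   vertex 0.6 3.8 4.2
  endloop
 endfacet
 facet normal -0.389 0.851 0.353
  outer loop
   vertex 1.2 5.4 1.0
   vertex 0.6 3.8 4.2
   vertex 2.0 5.6 1.4
  endloop
 endfacet
 facet normal 0.549 0.803 0.232
  outer loop
   vertex 3.8 4.6 0.6
   vertex 2.0 5.6 1.4
   vertex 6.0 2.4 3.0
  endloop
 endfacet
 facet normal 0.133 0.754 -0.643
  outer loop
   vertex 3.8 4.6 0.6
   vertex 1.2 5.4 1.0
   vertex 2.0 5.6 1.4
  endloop
 endfacet
 facet normal -0.901 -0.356 0.249
  outer loop
   vertex 1.2 2.0 3.8
   vertex 0.6 3.8 4.2
   vertex 0.6 1.0 0.2
  endloop
 endfacet
 facet normal -0.385 -0.321 0.866
  outer loop
   vertex 1.2 2.0 3.8
   vertex 2.2 0.8 3.8
   vertex 0.6 3.8 4.2
  endloop
 endfacet
 facet normal -0.735 -0.612 0.292
  outer loop
   vertex 1.2 2.0 3.8
   vertex 0.6 1.0 0.2
   vertex 2.2 0.8 3.8
  endloop
 endfacet
 facet normal 0.497 -0.497 -0.711
  outer loop
   vertex 1.0 1.4 0.2
   vertex 6.0 2.4 3.0
   vertex 0.6 1.0 0.2
  endloop
 endfacet
 facet normal 0.510 -0.348 -0.787
  outer loop
   vertex 1.0 1.4 0.2
   vertex 3.8 4.6 0.6
   vertex 6.0 2.4 3.0
  endloop
 endfacet
 facet normal -0.202 0.202 -0.958
  outer loop
   vertex 1.0 1.4 0.2
   vertex 0.6 1.0 0.2
   vertex 1.2 5.4 1.0
  endloop
 endfacet
 facet normal -0.089 0.200 -0.976
  outer loop
   vertex 1.0 1.4 0.2
   vertex 1.2 5.4 1.0
   vertex 3.8 4.6 0.6
  endloop
 endfacet
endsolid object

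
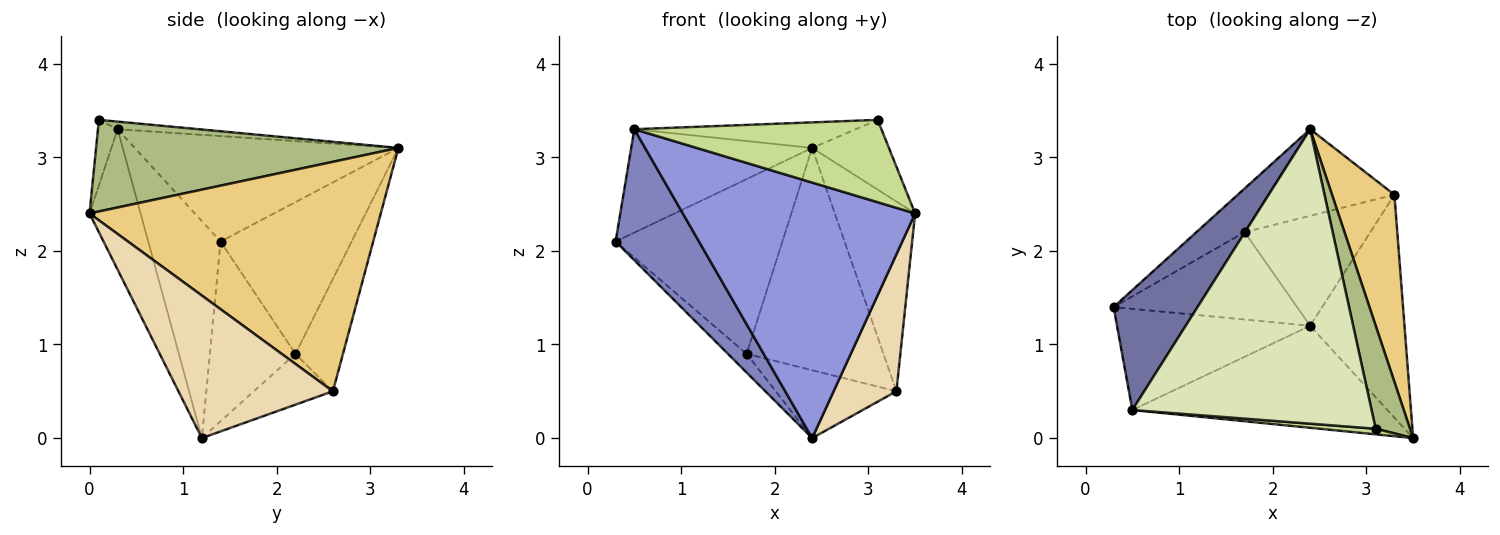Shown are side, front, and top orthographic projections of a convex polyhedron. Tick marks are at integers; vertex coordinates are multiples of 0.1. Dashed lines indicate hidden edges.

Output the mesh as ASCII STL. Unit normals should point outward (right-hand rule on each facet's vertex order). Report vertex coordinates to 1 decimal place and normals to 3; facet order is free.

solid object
 facet normal -0.689 0.473 0.549
  outer loop
   vertex 0.5 0.3 3.3
   vertex 2.4 3.3 3.1
   vertex 0.3 1.4 2.1
  endloop
 endfacet
 facet normal -0.566 -0.653 -0.504
  outer loop
   vertex 0.5 0.3 3.3
   vertex 0.3 1.4 2.1
   vertex 2.4 1.2 0.0
  endloop
 endfacet
 facet normal -0.200 -0.910 -0.363
  outer loop
   vertex 0.5 0.3 3.3
   vertex 2.4 1.2 0.0
   vertex 3.5 0.0 2.4
  endloop
 endfacet
 facet normal -0.606 0.772 -0.193
  outer loop
   vertex 1.7 2.2 0.9
   vertex 0.3 1.4 2.1
   vertex 2.4 3.3 3.1
  endloop
 endfacet
 facet normal -0.692 0.151 -0.706
  outer loop
   vertex 1.7 2.2 0.9
   vertex 2.4 1.2 0.0
   vertex 0.3 1.4 2.1
  endloop
 endfacet
 facet normal 0.911 0.231 0.341
  outer loop
   vertex 3.1 0.1 3.4
   vertex 3.5 0.0 2.4
   vertex 2.4 3.3 3.1
  endloop
 endfacet
 facet normal -0.079 -0.995 0.068
  outer loop
   vertex 3.1 0.1 3.4
   vertex 0.5 0.3 3.3
   vertex 3.5 0.0 2.4
  endloop
 endfacet
 facet normal -0.032 0.086 0.996
  outer loop
   vertex 3.1 0.1 3.4
   vertex 2.4 3.3 3.1
   vertex 0.5 0.3 3.3
  endloop
 endfacet
 facet normal -0.308 0.887 -0.345
  outer loop
   vertex 3.3 2.6 0.5
   vertex 1.7 2.2 0.9
   vertex 2.4 3.3 3.1
  endloop
 endfacet
 facet normal -0.325 0.497 -0.805
  outer loop
   vertex 3.3 2.6 0.5
   vertex 2.4 1.2 0.0
   vertex 1.7 2.2 0.9
  endloop
 endfacet
 facet normal 0.933 0.257 0.254
  outer loop
   vertex 3.3 2.6 0.5
   vertex 2.4 3.3 3.1
   vertex 3.5 0.0 2.4
  endloop
 endfacet
 facet normal 0.790 -0.321 -0.523
  outer loop
   vertex 3.3 2.6 0.5
   vertex 3.5 0.0 2.4
   vertex 2.4 1.2 0.0
  endloop
 endfacet
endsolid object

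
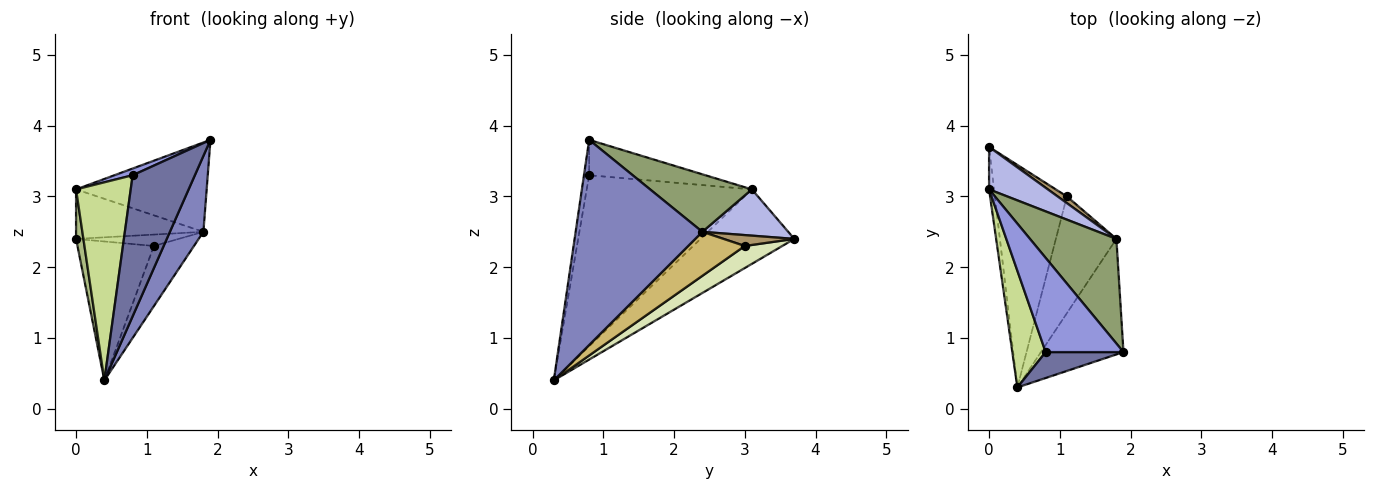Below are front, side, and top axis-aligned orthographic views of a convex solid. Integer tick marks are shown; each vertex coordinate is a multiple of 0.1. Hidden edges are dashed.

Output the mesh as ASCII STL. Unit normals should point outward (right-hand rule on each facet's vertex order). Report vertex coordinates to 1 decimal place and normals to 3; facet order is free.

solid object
 facet normal -0.082 -0.980 0.180
  outer loop
   vertex 0.8 0.8 3.3
   vertex 0.4 0.3 0.4
   vertex 1.9 0.8 3.8
  endloop
 endfacet
 facet normal 0.901 -0.238 -0.362
  outer loop
   vertex 1.8 2.4 2.5
   vertex 1.9 0.8 3.8
   vertex 0.4 0.3 0.4
  endloop
 endfacet
 facet normal -0.413 -0.065 0.908
  outer loop
   vertex 0.0 3.1 3.1
   vertex 0.8 0.8 3.3
   vertex 1.9 0.8 3.8
  endloop
 endfacet
 facet normal 0.456 0.676 0.579
  outer loop
   vertex 0.0 3.1 3.1
   vertex 1.8 2.4 2.5
   vertex 0.0 3.7 2.4
  endloop
 endfacet
 facet normal 0.452 0.579 0.678
  outer loop
   vertex 0.0 3.1 3.1
   vertex 1.9 0.8 3.8
   vertex 1.8 2.4 2.5
  endloop
 endfacet
 facet normal -0.995 -0.078 -0.067
  outer loop
   vertex 0.0 3.1 3.1
   vertex 0.0 3.7 2.4
   vertex 0.4 0.3 0.4
  endloop
 endfacet
 facet normal -0.934 -0.309 0.182
  outer loop
   vertex 0.0 3.1 3.1
   vertex 0.4 0.3 0.4
   vertex 0.8 0.8 3.3
  endloop
 endfacet
 facet normal 0.252 0.513 -0.821
  outer loop
   vertex 1.1 3.0 2.3
   vertex 0.4 0.3 0.4
   vertex 0.0 3.7 2.4
  endloop
 endfacet
 facet normal 0.511 0.741 0.435
  outer loop
   vertex 1.1 3.0 2.3
   vertex 0.0 3.7 2.4
   vertex 1.8 2.4 2.5
  endloop
 endfacet
 facet normal 0.543 0.385 -0.747
  outer loop
   vertex 1.1 3.0 2.3
   vertex 1.8 2.4 2.5
   vertex 0.4 0.3 0.4
  endloop
 endfacet
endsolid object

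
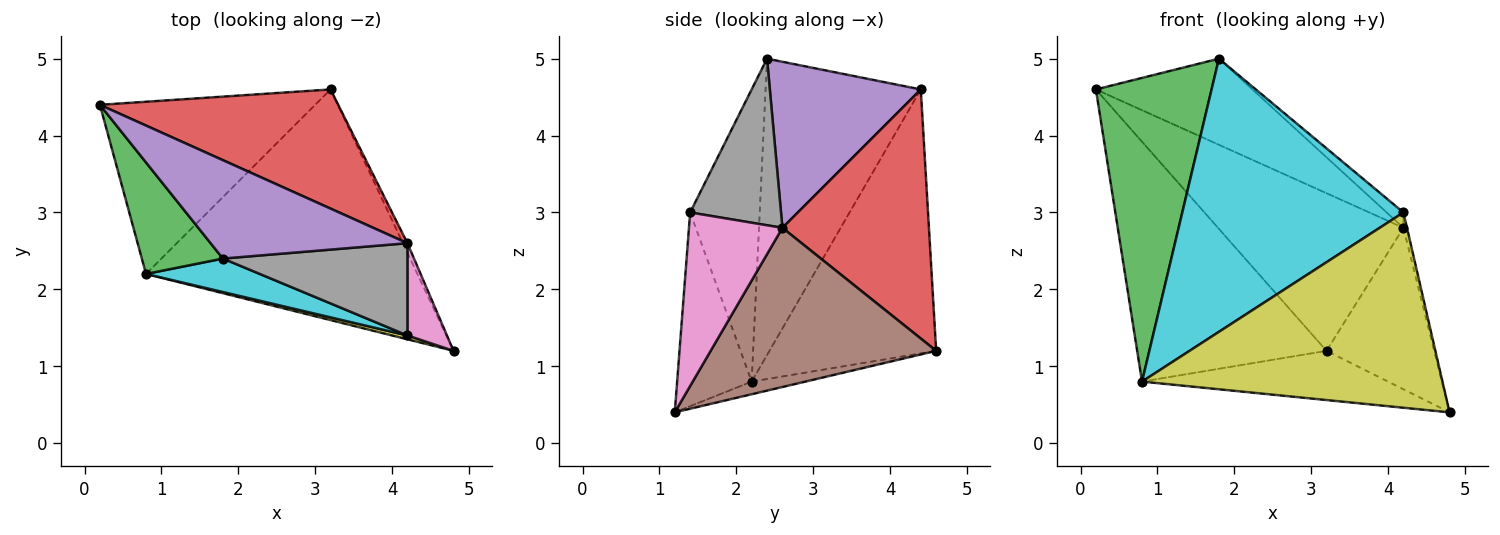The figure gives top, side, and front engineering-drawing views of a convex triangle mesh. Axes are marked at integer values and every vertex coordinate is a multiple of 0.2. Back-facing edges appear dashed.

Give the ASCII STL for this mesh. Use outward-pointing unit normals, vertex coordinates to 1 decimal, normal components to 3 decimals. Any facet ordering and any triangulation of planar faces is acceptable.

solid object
 facet normal -0.582 0.661 -0.474
  outer loop
   vertex 0.8 2.2 0.8
   vertex 0.2 4.4 4.6
   vertex 3.2 4.6 1.2
  endloop
 endfacet
 facet normal -0.046 0.208 -0.977
  outer loop
   vertex 0.8 2.2 0.8
   vertex 3.2 4.6 1.2
   vertex 4.8 1.2 0.4
  endloop
 endfacet
 facet normal -0.783 -0.584 0.214
  outer loop
   vertex 0.8 2.2 0.8
   vertex 1.8 2.4 5.0
   vertex 0.2 4.4 4.6
  endloop
 endfacet
 facet normal 0.533 0.675 0.510
  outer loop
   vertex 4.2 2.6 2.8
   vertex 3.2 4.6 1.2
   vertex 0.2 4.4 4.6
  endloop
 endfacet
 facet normal 0.536 0.556 0.635
  outer loop
   vertex 4.2 2.6 2.8
   vertex 0.2 4.4 4.6
   vertex 1.8 2.4 5.0
  endloop
 endfacet
 facet normal 0.902 0.431 -0.026
  outer loop
   vertex 4.2 2.6 2.8
   vertex 4.8 1.2 0.4
   vertex 3.2 4.6 1.2
  endloop
 endfacet
 facet normal 0.974 0.037 0.222
  outer loop
   vertex 4.2 1.4 3.0
   vertex 4.8 1.2 0.4
   vertex 4.2 2.6 2.8
  endloop
 endfacet
 facet normal 0.665 0.123 0.737
  outer loop
   vertex 4.2 1.4 3.0
   vertex 4.2 2.6 2.8
   vertex 1.8 2.4 5.0
  endloop
 endfacet
 facet normal -0.241 -0.970 0.019
  outer loop
   vertex 4.2 1.4 3.0
   vertex 0.8 2.2 0.8
   vertex 4.8 1.2 0.4
  endloop
 endfacet
 facet normal -0.298 -0.947 0.116
  outer loop
   vertex 4.2 1.4 3.0
   vertex 1.8 2.4 5.0
   vertex 0.8 2.2 0.8
  endloop
 endfacet
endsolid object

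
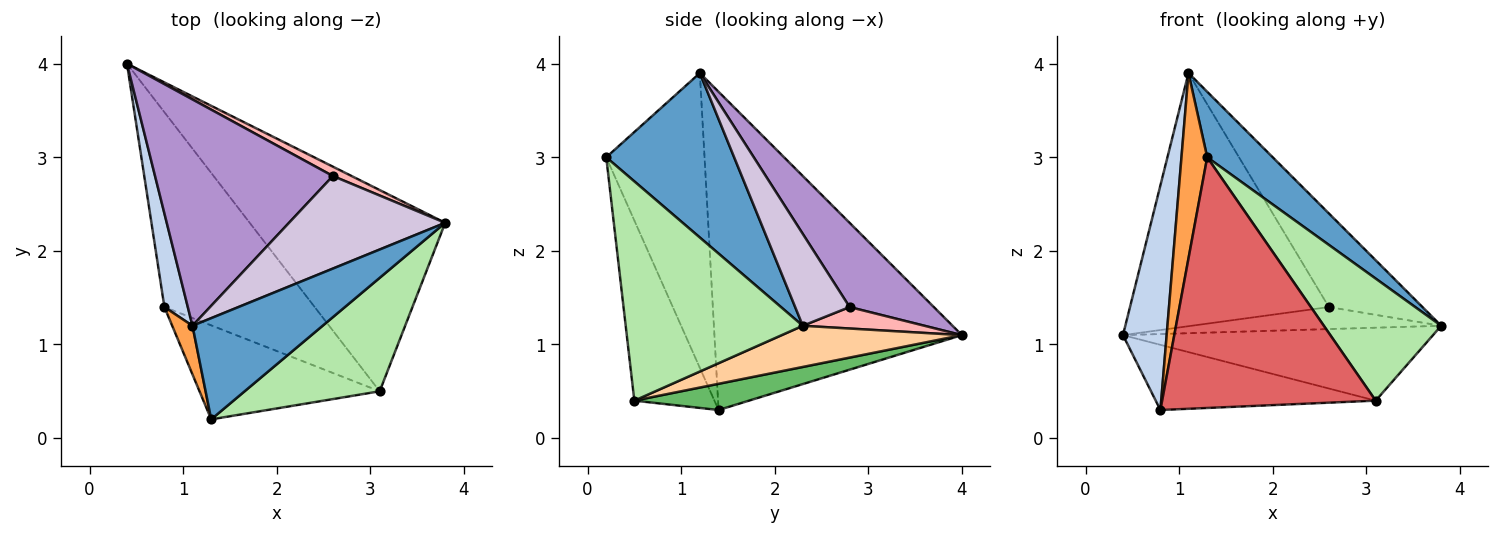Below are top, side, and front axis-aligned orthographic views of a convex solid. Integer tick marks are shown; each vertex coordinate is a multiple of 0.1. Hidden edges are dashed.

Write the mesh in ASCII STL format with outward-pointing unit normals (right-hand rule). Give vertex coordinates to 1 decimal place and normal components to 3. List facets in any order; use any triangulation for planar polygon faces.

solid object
 facet normal 0.728 -0.373 0.576
  outer loop
   vertex 1.1 1.2 3.9
   vertex 1.3 0.2 3.0
   vertex 3.8 2.3 1.2
  endloop
 endfacet
 facet normal -0.982 -0.173 0.072
  outer loop
   vertex 1.1 1.2 3.9
   vertex 0.4 4.0 1.1
   vertex 0.8 1.4 0.3
  endloop
 endfacet
 facet normal -0.965 -0.253 0.066
  outer loop
   vertex 1.1 1.2 3.9
   vertex 0.8 1.4 0.3
   vertex 1.3 0.2 3.0
  endloop
 endfacet
 facet normal 0.194 0.334 -0.922
  outer loop
   vertex 3.1 0.5 0.4
   vertex 0.4 4.0 1.1
   vertex 3.8 2.3 1.2
  endloop
 endfacet
 facet normal 0.163 0.313 -0.936
  outer loop
   vertex 3.1 0.5 0.4
   vertex 0.8 1.4 0.3
   vertex 0.4 4.0 1.1
  endloop
 endfacet
 facet normal 0.742 -0.491 0.457
  outer loop
   vertex 3.1 0.5 0.4
   vertex 3.8 2.3 1.2
   vertex 1.3 0.2 3.0
  endloop
 endfacet
 facet normal -0.331 -0.883 -0.331
  outer loop
   vertex 3.1 0.5 0.4
   vertex 1.3 0.2 3.0
   vertex 0.8 1.4 0.3
  endloop
 endfacet
 facet normal 0.409 0.840 0.357
  outer loop
   vertex 2.6 2.8 1.4
   vertex 3.8 2.3 1.2
   vertex 0.4 4.0 1.1
  endloop
 endfacet
 facet normal 0.301 0.711 0.636
  outer loop
   vertex 2.6 2.8 1.4
   vertex 0.4 4.0 1.1
   vertex 1.1 1.2 3.9
  endloop
 endfacet
 facet normal 0.382 0.657 0.650
  outer loop
   vertex 2.6 2.8 1.4
   vertex 1.1 1.2 3.9
   vertex 3.8 2.3 1.2
  endloop
 endfacet
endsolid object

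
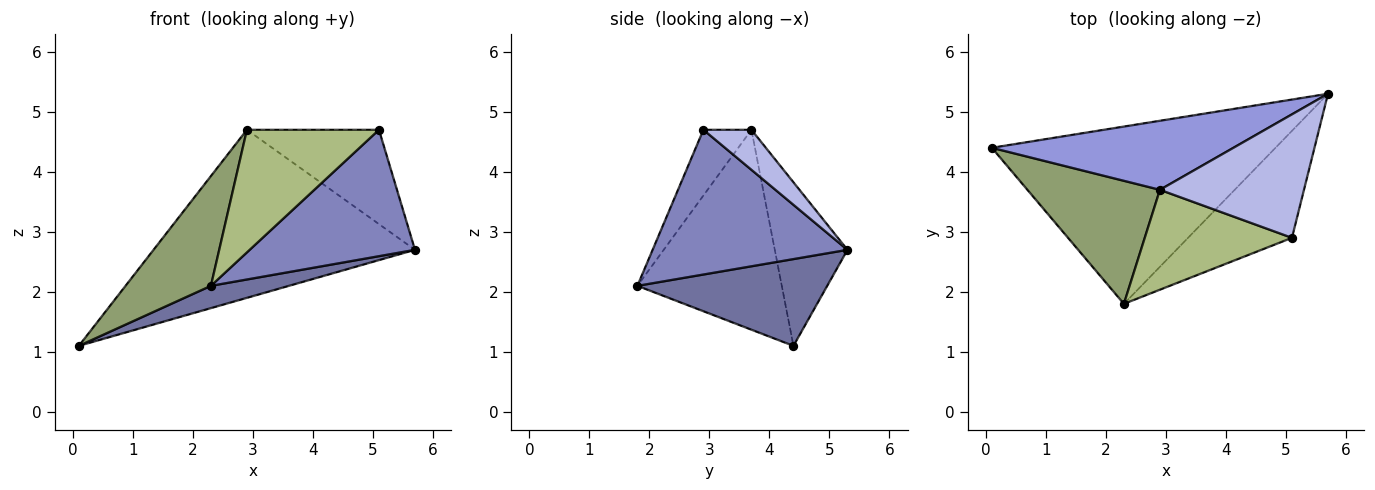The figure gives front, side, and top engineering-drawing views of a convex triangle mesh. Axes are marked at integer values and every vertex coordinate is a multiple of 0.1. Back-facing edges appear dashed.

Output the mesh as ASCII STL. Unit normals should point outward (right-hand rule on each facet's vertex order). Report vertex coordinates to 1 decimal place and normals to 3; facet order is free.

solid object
 facet normal 0.290 -0.119 -0.949
  outer loop
   vertex 2.3 1.8 2.1
   vertex 0.1 4.4 1.1
   vertex 5.7 5.3 2.7
  endloop
 endfacet
 facet normal 0.669 -0.567 -0.480
  outer loop
   vertex 5.1 2.9 4.7
   vertex 2.3 1.8 2.1
   vertex 5.7 5.3 2.7
  endloop
 endfacet
 facet normal -0.249 0.896 0.368
  outer loop
   vertex 2.9 3.7 4.7
   vertex 5.7 5.3 2.7
   vertex 0.1 4.4 1.1
  endloop
 endfacet
 facet normal 0.216 0.593 0.776
  outer loop
   vertex 2.9 3.7 4.7
   vertex 5.1 2.9 4.7
   vertex 5.7 5.3 2.7
  endloop
 endfacet
 facet normal -0.748 -0.442 0.496
  outer loop
   vertex 2.9 3.7 4.7
   vertex 0.1 4.4 1.1
   vertex 2.3 1.8 2.1
  endloop
 endfacet
 facet normal -0.271 -0.746 0.608
  outer loop
   vertex 2.9 3.7 4.7
   vertex 2.3 1.8 2.1
   vertex 5.1 2.9 4.7
  endloop
 endfacet
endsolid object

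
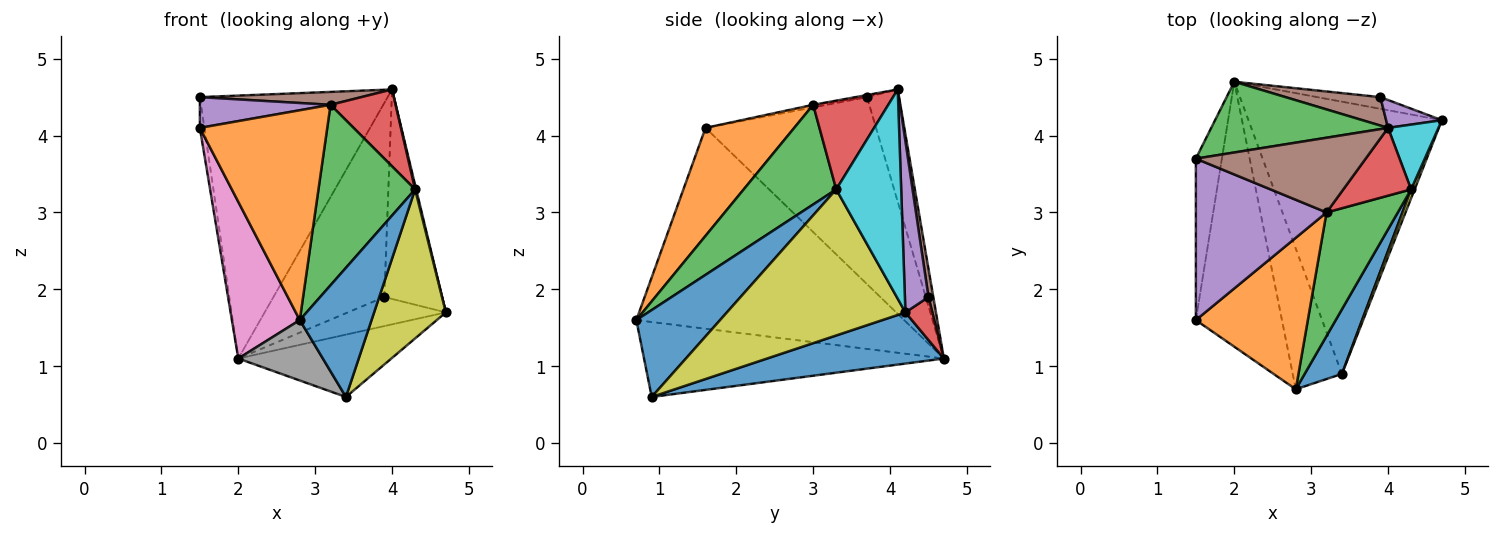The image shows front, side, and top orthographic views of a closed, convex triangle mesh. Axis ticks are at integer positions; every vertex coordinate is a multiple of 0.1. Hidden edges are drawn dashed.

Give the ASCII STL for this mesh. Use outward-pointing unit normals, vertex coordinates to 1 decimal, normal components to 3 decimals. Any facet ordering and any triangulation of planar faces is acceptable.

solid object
 facet normal 0.250 0.216 -0.944
  outer loop
   vertex 3.4 0.9 0.6
   vertex 2.0 4.7 1.1
   vertex 4.7 4.2 1.7
  endloop
 endfacet
 facet normal -0.990 0.026 -0.138
  outer loop
   vertex 1.5 3.7 4.5
   vertex 2.0 4.7 1.1
   vertex 1.5 1.6 4.1
  endloop
 endfacet
 facet normal -0.163 0.953 0.256
  outer loop
   vertex 1.5 3.7 4.5
   vertex 4.0 4.1 4.6
   vertex 2.0 4.7 1.1
  endloop
 endfacet
 facet normal 0.247 0.899 -0.361
  outer loop
   vertex 3.9 4.5 1.9
   vertex 4.7 4.2 1.7
   vertex 2.0 4.7 1.1
  endloop
 endfacet
 facet normal 0.375 0.919 0.122
  outer loop
   vertex 3.9 4.5 1.9
   vertex 4.0 4.1 4.6
   vertex 4.7 4.2 1.7
  endloop
 endfacet
 facet normal 0.043 0.989 0.145
  outer loop
   vertex 3.9 4.5 1.9
   vertex 2.0 4.7 1.1
   vertex 4.0 4.1 4.6
  endloop
 endfacet
 facet normal -0.895 -0.227 -0.384
  outer loop
   vertex 2.8 0.7 1.6
   vertex 1.5 1.6 4.1
   vertex 2.0 4.7 1.1
  endloop
 endfacet
 facet normal -0.814 -0.229 -0.534
  outer loop
   vertex 2.8 0.7 1.6
   vertex 2.0 4.7 1.1
   vertex 3.4 0.9 0.6
  endloop
 endfacet
 facet normal 0.928 -0.373 0.022
  outer loop
   vertex 4.3 3.3 3.3
   vertex 3.4 0.9 0.6
   vertex 4.7 4.2 1.7
  endloop
 endfacet
 facet normal 0.972 -0.016 0.234
  outer loop
   vertex 4.3 3.3 3.3
   vertex 4.7 4.2 1.7
   vertex 4.0 4.1 4.6
  endloop
 endfacet
 facet normal 0.722 -0.619 0.309
  outer loop
   vertex 4.3 3.3 3.3
   vertex 2.8 0.7 1.6
   vertex 3.4 0.9 0.6
  endloop
 endfacet
 facet normal 0.492 -0.706 0.510
  outer loop
   vertex 3.2 3.0 4.4
   vertex 1.5 1.6 4.1
   vertex 2.8 0.7 1.6
  endloop
 endfacet
 facet normal 0.620 -0.647 0.443
  outer loop
   vertex 3.2 3.0 4.4
   vertex 2.8 0.7 1.6
   vertex 4.3 3.3 3.3
  endloop
 endfacet
 facet normal 0.655 -0.567 0.500
  outer loop
   vertex 3.2 3.0 4.4
   vertex 4.3 3.3 3.3
   vertex 4.0 4.1 4.6
  endloop
 endfacet
 facet normal -0.019 -0.187 0.982
  outer loop
   vertex 3.2 3.0 4.4
   vertex 1.5 3.7 4.5
   vertex 1.5 1.6 4.1
  endloop
 endfacet
 facet normal -0.012 -0.170 0.985
  outer loop
   vertex 3.2 3.0 4.4
   vertex 4.0 4.1 4.6
   vertex 1.5 3.7 4.5
  endloop
 endfacet
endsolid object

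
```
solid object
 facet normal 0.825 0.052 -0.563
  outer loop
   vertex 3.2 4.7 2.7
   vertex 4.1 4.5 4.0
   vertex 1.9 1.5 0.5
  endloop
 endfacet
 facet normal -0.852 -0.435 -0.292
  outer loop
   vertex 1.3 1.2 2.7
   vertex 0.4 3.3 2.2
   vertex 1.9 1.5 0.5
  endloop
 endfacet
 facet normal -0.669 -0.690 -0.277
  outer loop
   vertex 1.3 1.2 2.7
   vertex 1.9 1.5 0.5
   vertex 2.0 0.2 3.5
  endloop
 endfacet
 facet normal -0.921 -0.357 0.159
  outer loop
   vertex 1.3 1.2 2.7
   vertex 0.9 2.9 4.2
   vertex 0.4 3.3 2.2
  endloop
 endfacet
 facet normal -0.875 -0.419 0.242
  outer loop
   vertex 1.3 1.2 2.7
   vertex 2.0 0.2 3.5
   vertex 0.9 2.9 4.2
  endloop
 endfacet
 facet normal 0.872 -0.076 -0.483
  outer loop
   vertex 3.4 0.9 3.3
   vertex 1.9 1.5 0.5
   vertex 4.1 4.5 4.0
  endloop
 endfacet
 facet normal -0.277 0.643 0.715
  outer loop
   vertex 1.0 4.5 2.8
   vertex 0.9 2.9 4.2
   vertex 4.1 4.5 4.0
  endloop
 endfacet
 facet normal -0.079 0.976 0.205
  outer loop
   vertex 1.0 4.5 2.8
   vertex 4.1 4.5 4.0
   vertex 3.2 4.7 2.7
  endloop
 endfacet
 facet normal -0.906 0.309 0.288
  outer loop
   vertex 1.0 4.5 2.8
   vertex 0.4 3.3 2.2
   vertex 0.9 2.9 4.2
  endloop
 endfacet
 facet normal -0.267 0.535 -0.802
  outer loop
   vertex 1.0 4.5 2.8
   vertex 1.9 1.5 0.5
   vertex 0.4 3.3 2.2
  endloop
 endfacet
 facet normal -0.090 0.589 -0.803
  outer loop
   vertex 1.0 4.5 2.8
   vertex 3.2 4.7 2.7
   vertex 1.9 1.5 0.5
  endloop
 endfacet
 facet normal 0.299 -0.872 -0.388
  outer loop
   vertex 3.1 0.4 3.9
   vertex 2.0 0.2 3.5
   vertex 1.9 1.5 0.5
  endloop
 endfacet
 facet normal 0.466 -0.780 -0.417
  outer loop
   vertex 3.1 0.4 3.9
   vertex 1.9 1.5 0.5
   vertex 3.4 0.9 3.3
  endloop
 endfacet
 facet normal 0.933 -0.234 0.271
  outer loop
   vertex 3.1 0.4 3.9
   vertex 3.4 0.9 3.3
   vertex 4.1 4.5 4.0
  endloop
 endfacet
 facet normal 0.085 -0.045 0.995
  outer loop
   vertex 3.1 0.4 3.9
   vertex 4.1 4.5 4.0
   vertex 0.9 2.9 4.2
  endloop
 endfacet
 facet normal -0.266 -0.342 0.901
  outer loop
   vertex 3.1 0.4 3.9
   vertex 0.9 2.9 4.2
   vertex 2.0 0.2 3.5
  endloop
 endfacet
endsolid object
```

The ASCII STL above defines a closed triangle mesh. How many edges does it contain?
24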